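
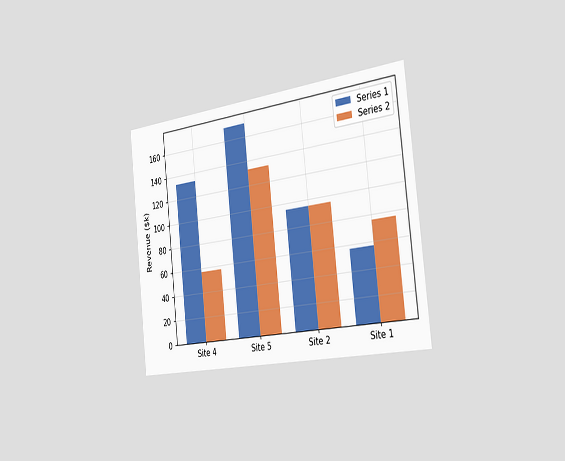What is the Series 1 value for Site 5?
The chart is tilted about 6° counter-clockwise and viewed slightly from the right. The Series 1 bar at Site 5 reaches $171k on the y-axis.

$171k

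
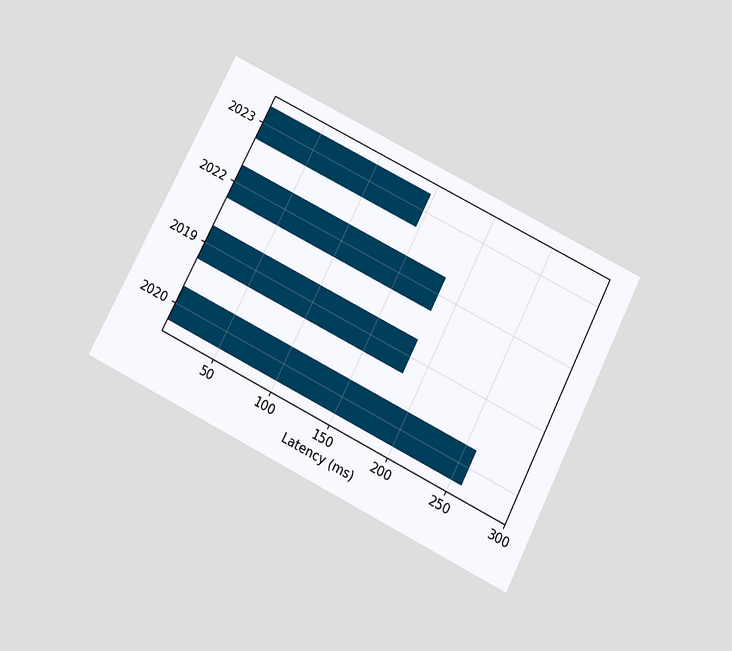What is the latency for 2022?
The chart is tilted about 27° clockwise and viewed slightly from below. Reading along the chart's x-axis, the 2022 bar reaches 185ms.

185ms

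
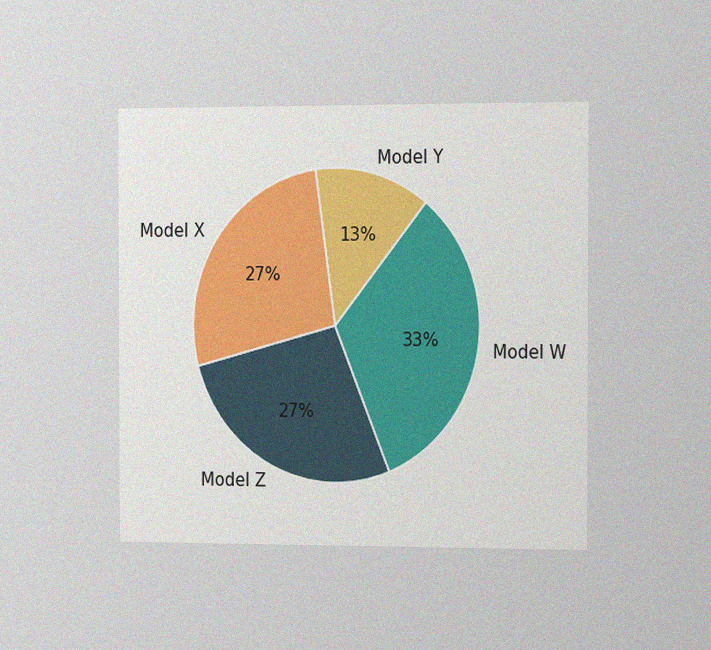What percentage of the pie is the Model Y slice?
13%

The chart is viewed slightly from the right, with some photo noise. The Model Y slice takes up 13% of the pie.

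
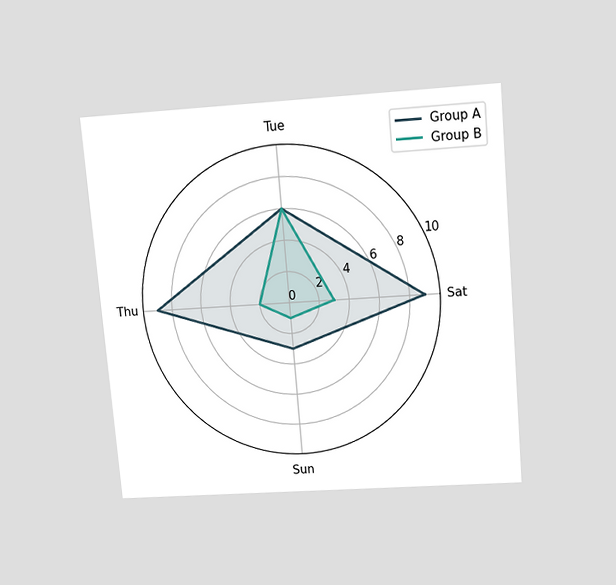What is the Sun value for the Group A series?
3

The chart is tilted about 5° counter-clockwise and viewed slightly from above. On the Sun axis, Group A reaches 3.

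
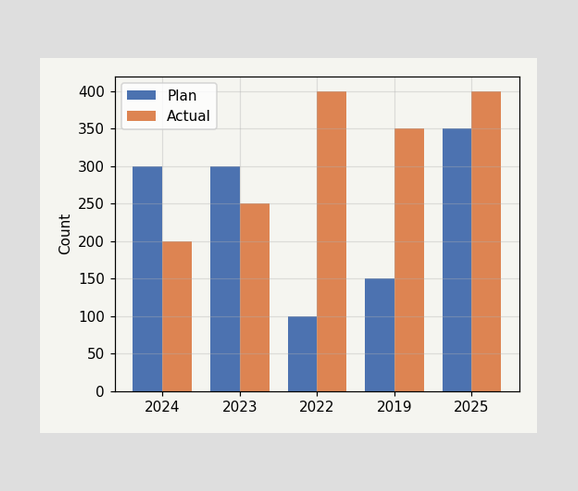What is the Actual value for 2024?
200

The Actual bar at 2024 reaches 200 on the y-axis.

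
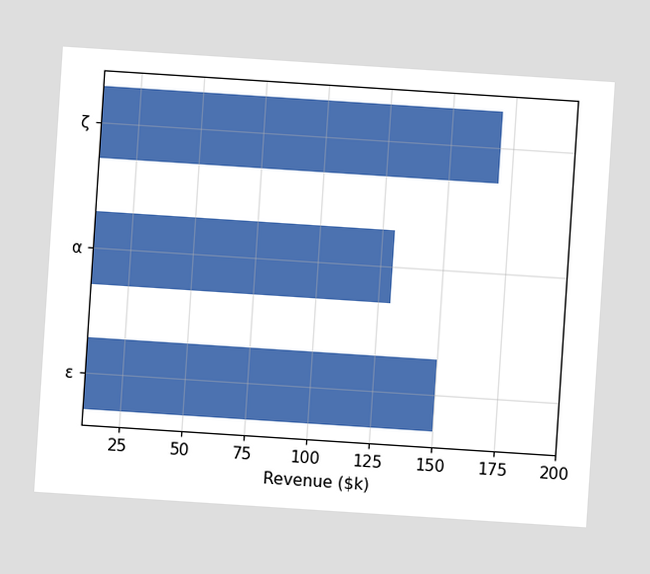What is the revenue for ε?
$150k

The chart is tilted about 4° clockwise. Reading along the chart's x-axis, the ε bar reaches $150k.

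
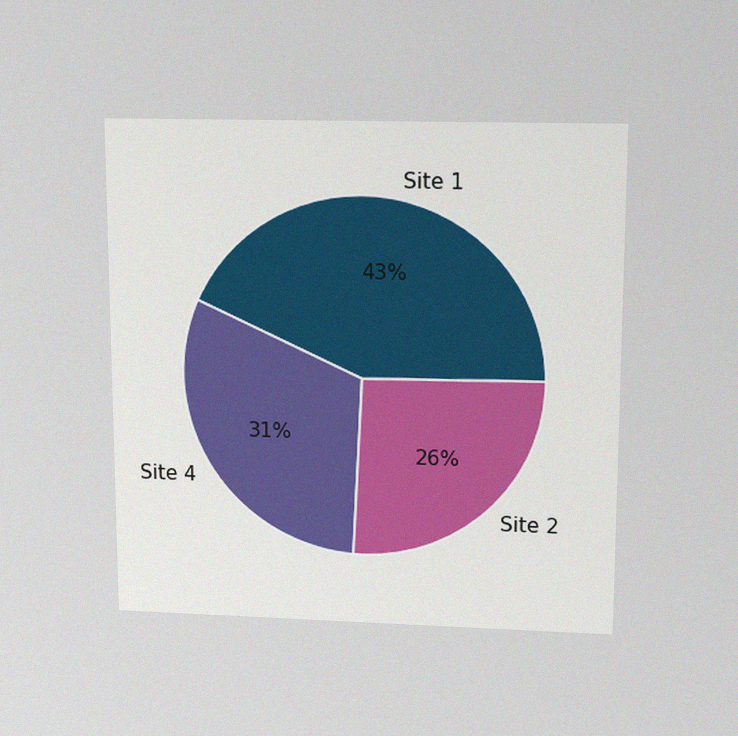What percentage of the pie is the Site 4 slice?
The chart is viewed slightly from above, with some photo noise. The Site 4 slice takes up 31% of the pie.

31%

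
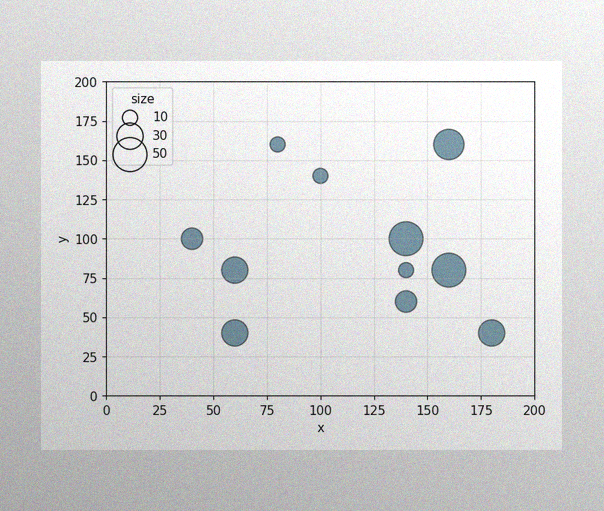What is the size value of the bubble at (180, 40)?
The image has some photo noise and uneven lighting. Matching the bubble at (180, 40) against the size legend gives 30.

30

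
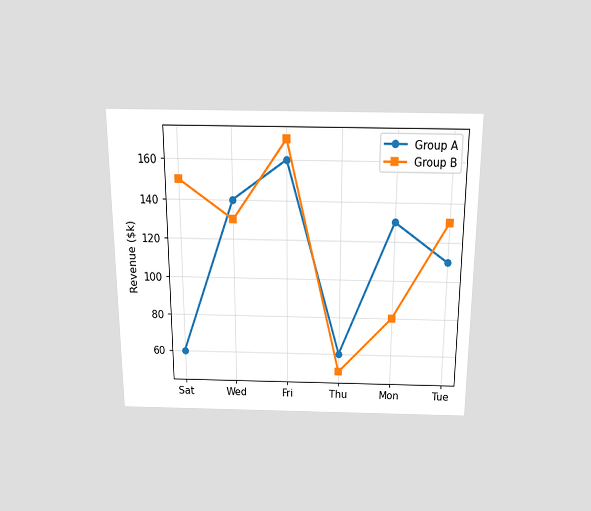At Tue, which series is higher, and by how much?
The chart is viewed slightly from above. At Tue, Group B sits above the other line by $20k.

Group B, by $20k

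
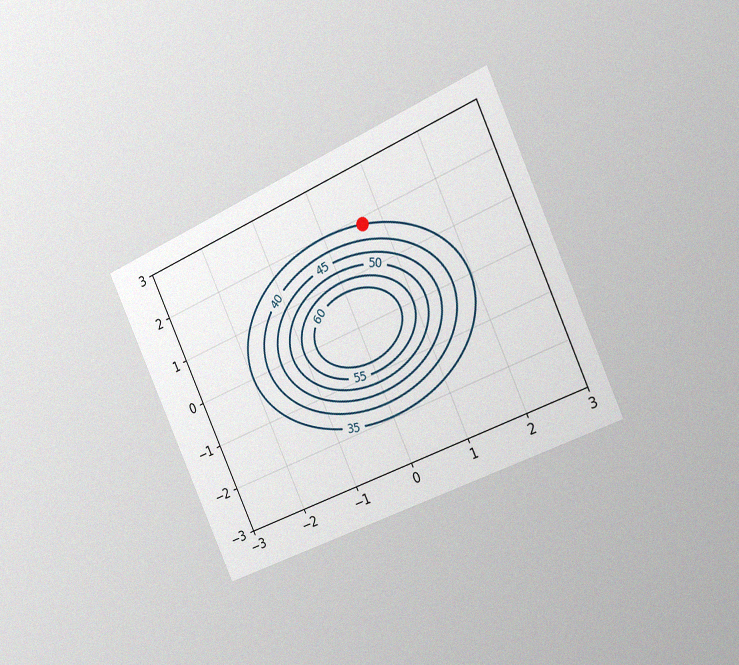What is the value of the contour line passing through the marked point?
35

The chart is tilted about 24° counter-clockwise and viewed slightly from the right, with some photo noise. The marked point sits on the contour labelled 35.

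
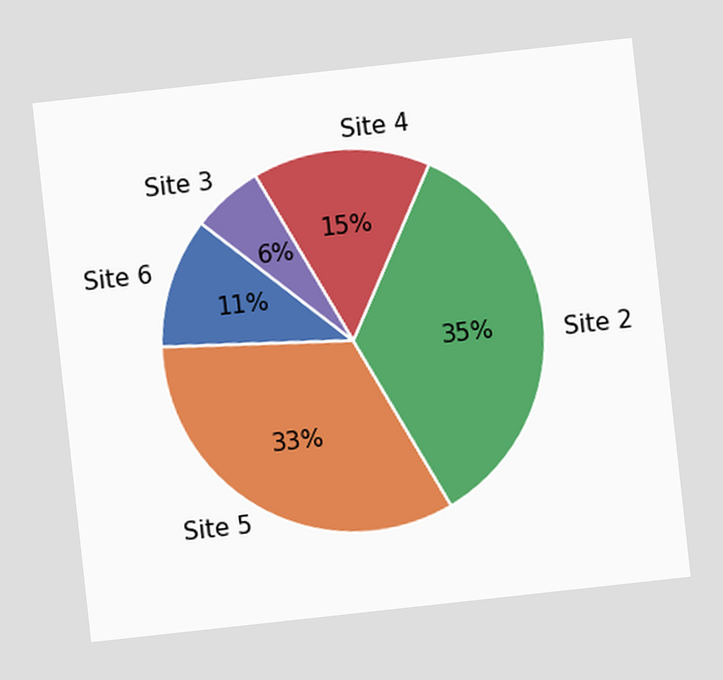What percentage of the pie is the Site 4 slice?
The chart is tilted about 6° counter-clockwise. The Site 4 slice takes up 15% of the pie.

15%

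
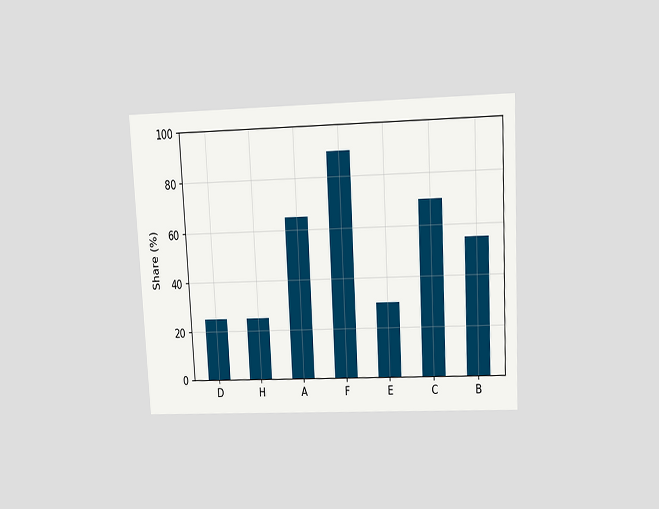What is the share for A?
The chart is tilted about 3° counter-clockwise and viewed slightly from above. Reading along the chart's y-axis, the A bar reaches 65%.

65%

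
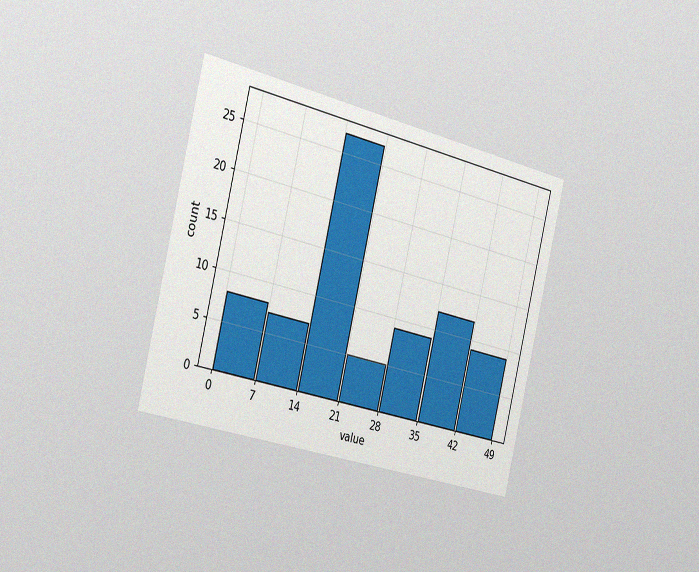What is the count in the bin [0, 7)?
8

The chart is tilted about 14° clockwise and viewed slightly from the left, with some photo noise. The [0, 7) bin has height 8.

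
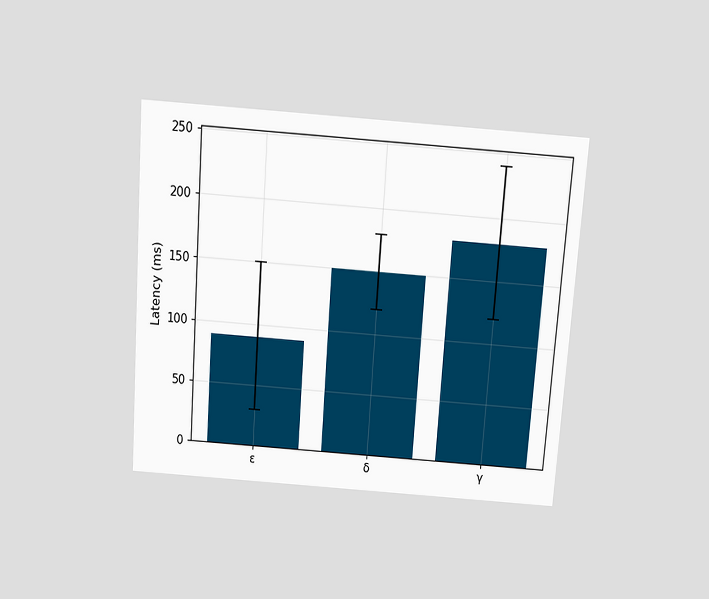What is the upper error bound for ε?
150ms

The chart is tilted about 4° clockwise and viewed slightly from above. The ε bar's upper whisker reaches 150ms.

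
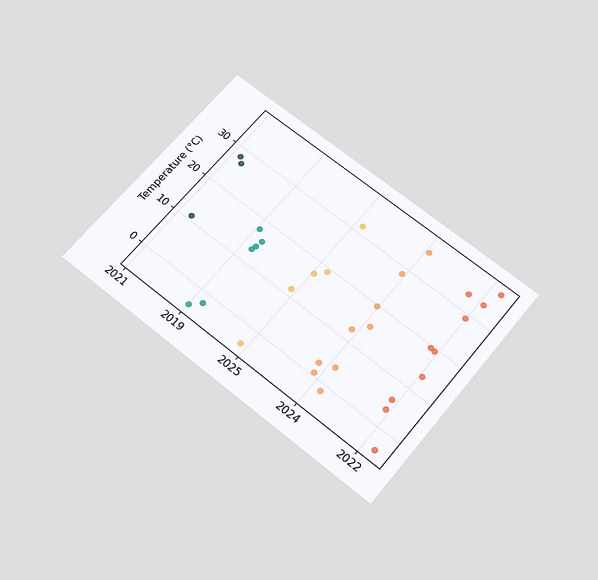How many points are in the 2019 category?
The chart is tilted about 39° clockwise and viewed slightly from below. Counting the markers in the 2019 column gives 6.

6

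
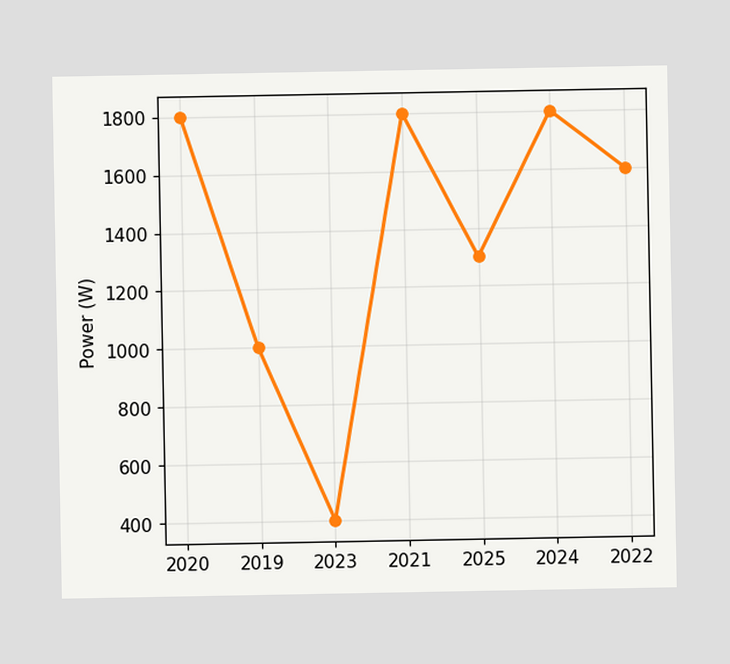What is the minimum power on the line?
The lowest point is at 2023, and reading across to the y-axis gives 400W.

400W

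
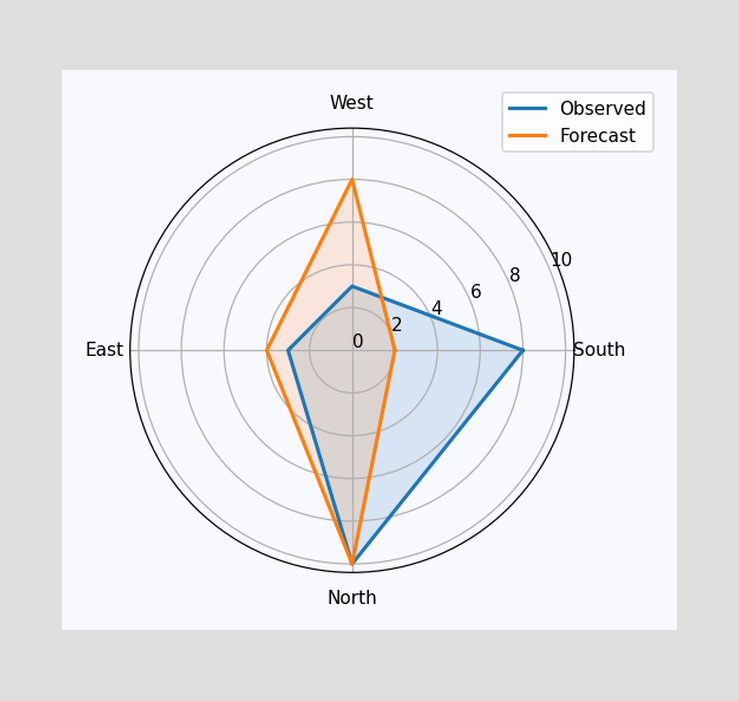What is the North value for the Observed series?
10

On the North axis, Observed reaches 10.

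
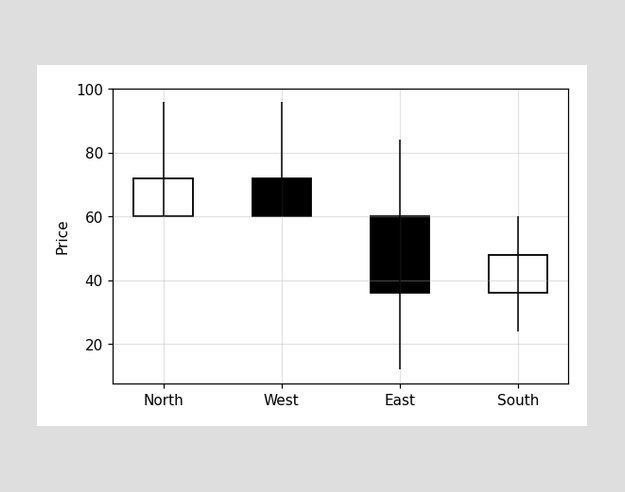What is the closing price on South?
48

The South candle closes at 48.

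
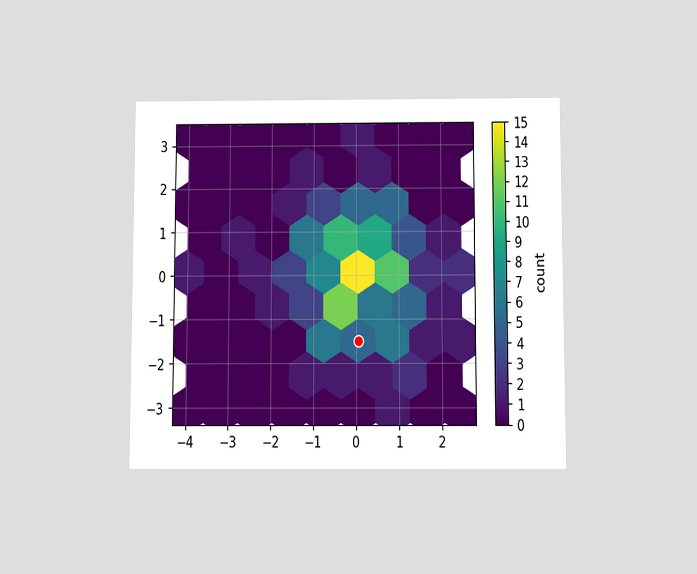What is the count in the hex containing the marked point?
The chart is viewed slightly from below. The marked hex reads 5 on the colorbar.

5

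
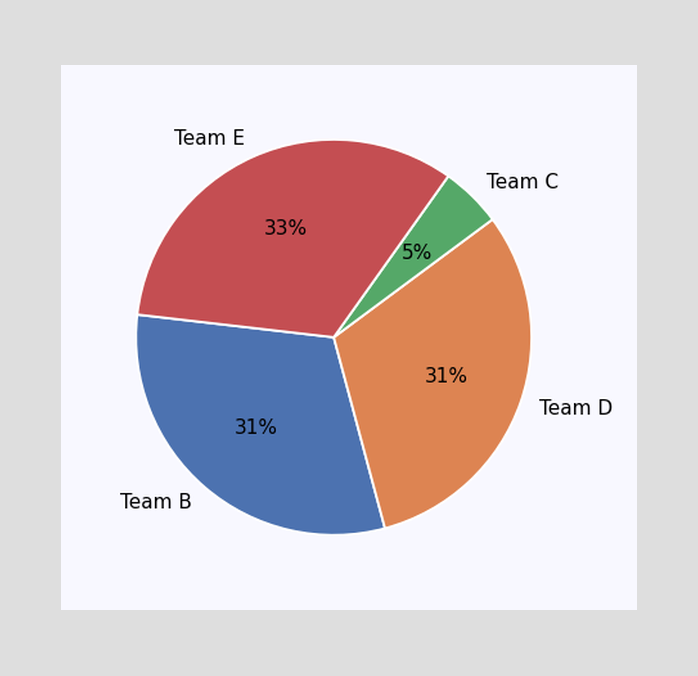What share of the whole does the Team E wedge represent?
The Team E slice takes up 33% of the pie.

33%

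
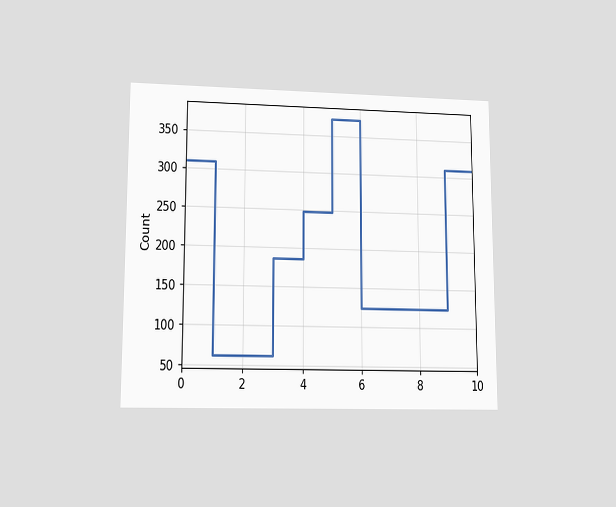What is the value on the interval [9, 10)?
The chart is viewed at a slight angle. On [9, 10) the step sits at 310.

310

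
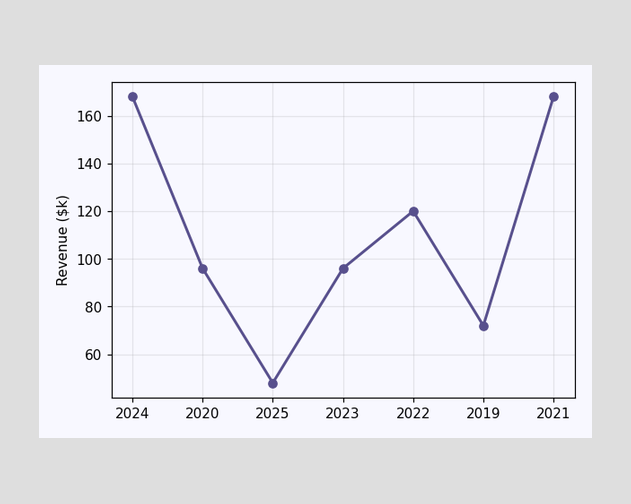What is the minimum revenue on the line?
$48k

The lowest point is at 2025, and reading across to the y-axis gives $48k.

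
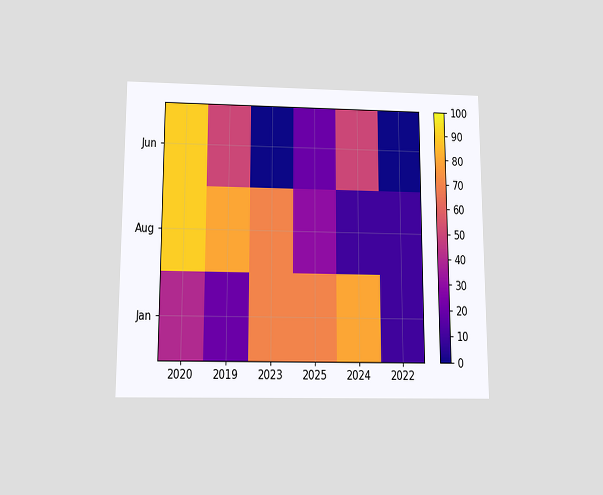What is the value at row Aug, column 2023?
70

The chart is viewed slightly from below. Matching cell (Aug, 2023) against the colorbar gives 70.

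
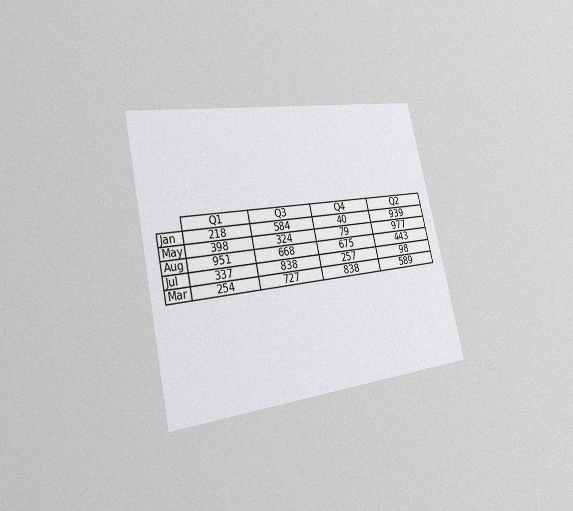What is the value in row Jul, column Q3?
The chart is tilted about 13° counter-clockwise and viewed slightly from the left, with some photo noise. The (Jul, Q3) cell reads 838.

838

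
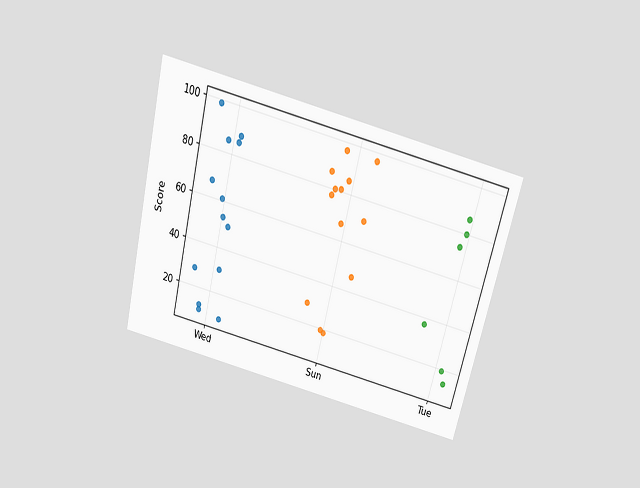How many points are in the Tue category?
The chart is tilted about 14° clockwise and viewed slightly from above. Counting the markers in the Tue column gives 6.

6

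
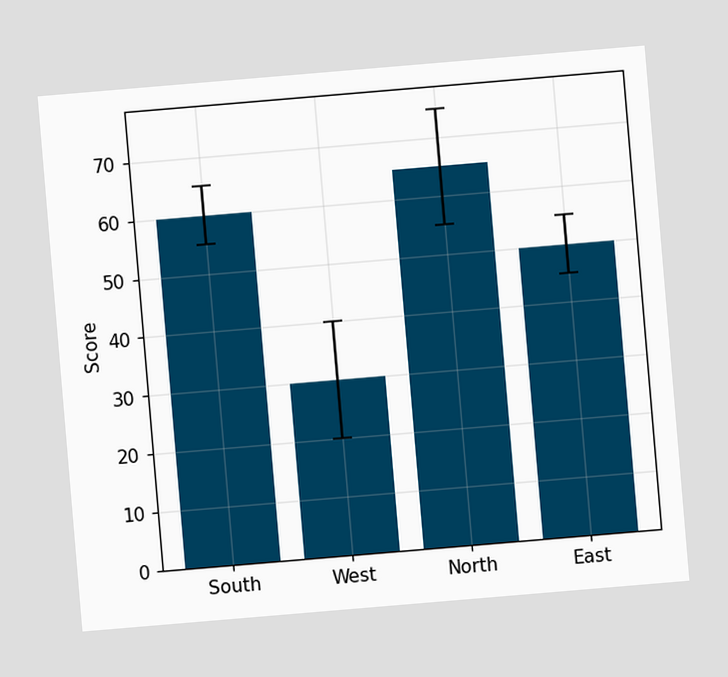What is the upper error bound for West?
40

The chart is tilted about 5° counter-clockwise. The West bar's upper whisker reaches 40.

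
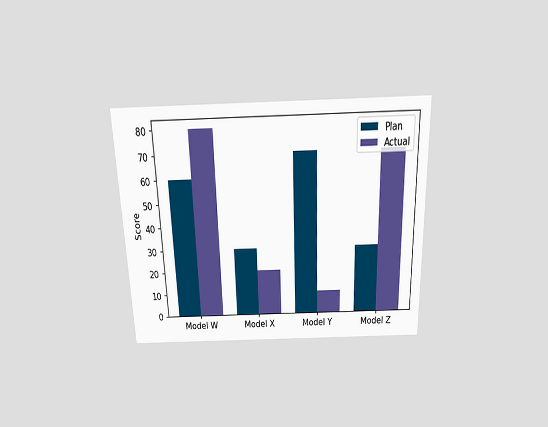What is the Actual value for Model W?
80

The chart is viewed slightly from above. The Actual bar at Model W reaches 80 on the y-axis.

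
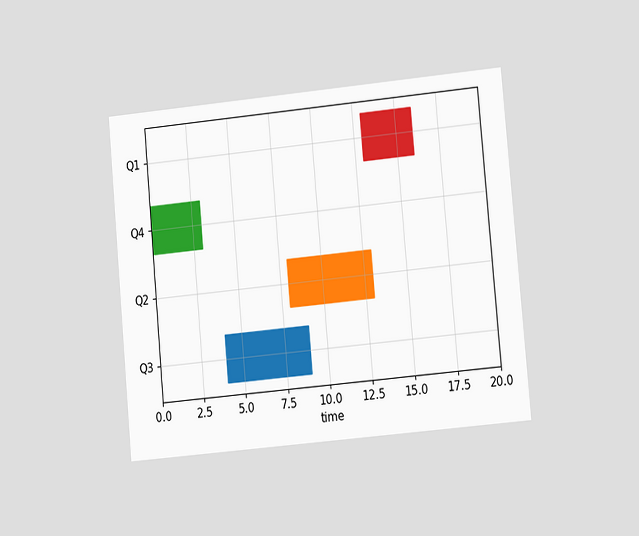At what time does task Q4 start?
0

The chart is tilted about 5° counter-clockwise and viewed at a slight angle. The Q4 bar begins at t=0.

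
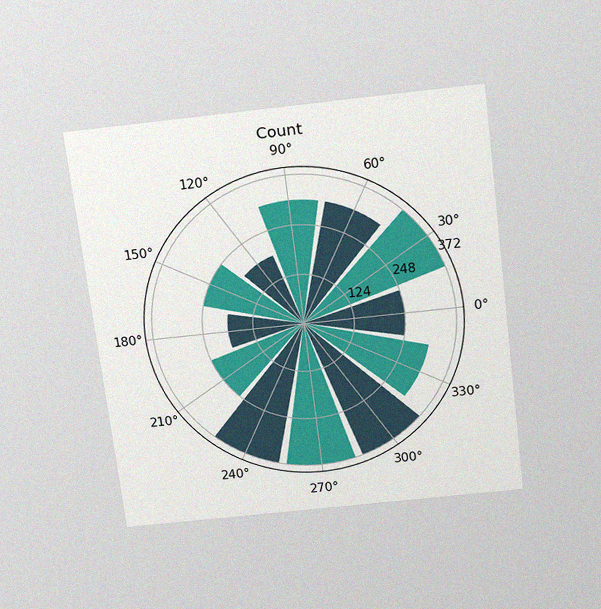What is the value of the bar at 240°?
372

The chart is tilted about 7° counter-clockwise and viewed slightly from above, with some photo noise. The bar at 240° reaches 372 on the radial axis.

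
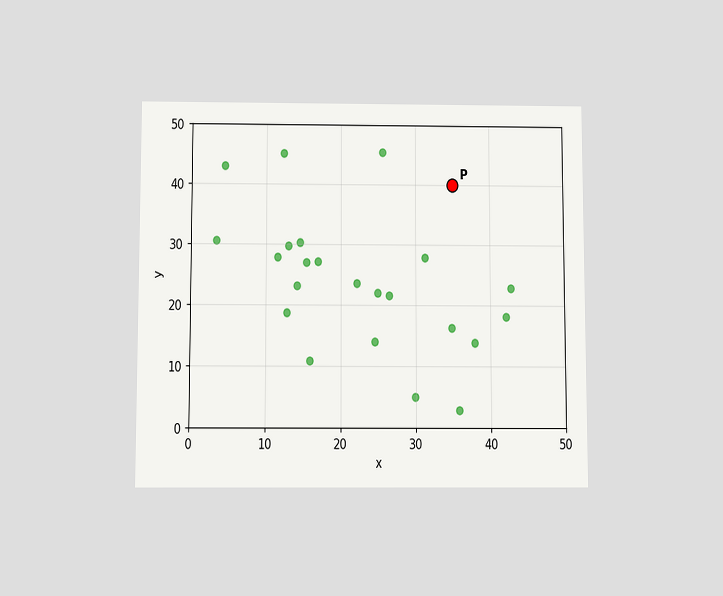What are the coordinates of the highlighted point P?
(35, 40)

The chart is viewed slightly from below. Following the gridlines from P to each axis, P sits at (35, 40).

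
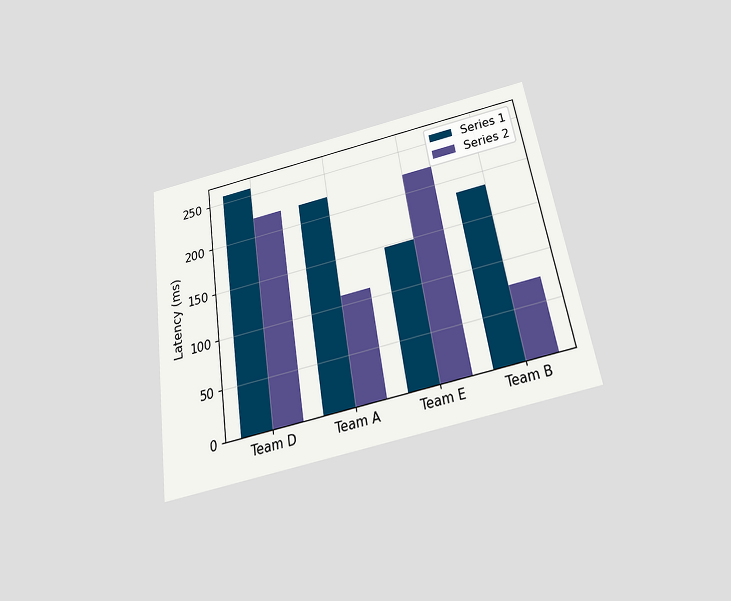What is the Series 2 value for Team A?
The chart is tilted about 9° counter-clockwise and viewed slightly from below. The Series 2 bar at Team A reaches 111ms on the y-axis.

111ms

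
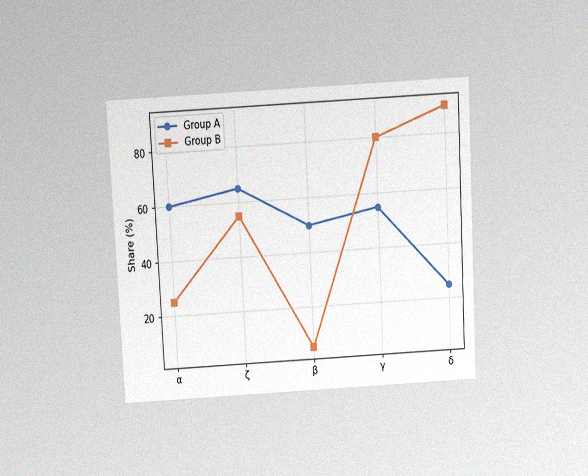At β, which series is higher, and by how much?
Group A, by 45%

The chart is tilted about 3° counter-clockwise and viewed slightly from above, with some photo noise. At β, Group A sits above the other line by 45%.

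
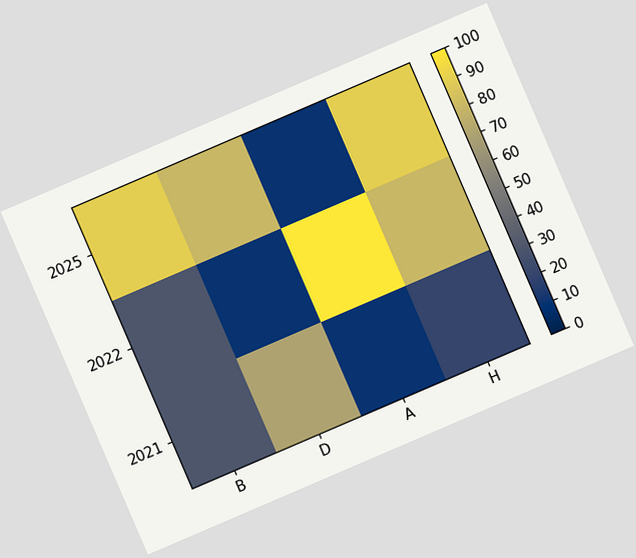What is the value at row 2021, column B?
30

The chart is tilted about 23° counter-clockwise. Matching cell (2021, B) against the colorbar gives 30.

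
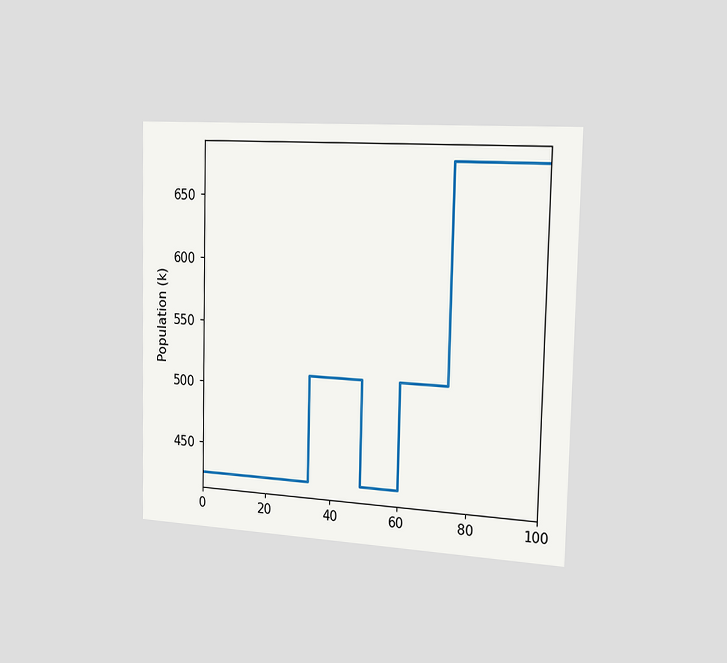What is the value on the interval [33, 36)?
510k

The chart is viewed slightly from the right. On [33, 36) the step sits at 510k.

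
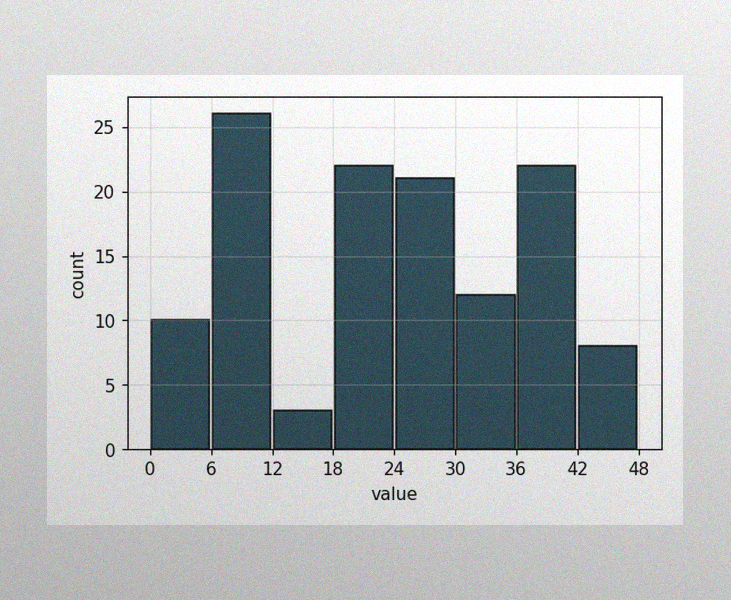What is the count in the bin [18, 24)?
The image has some photo noise and uneven lighting. The [18, 24) bin has height 22.

22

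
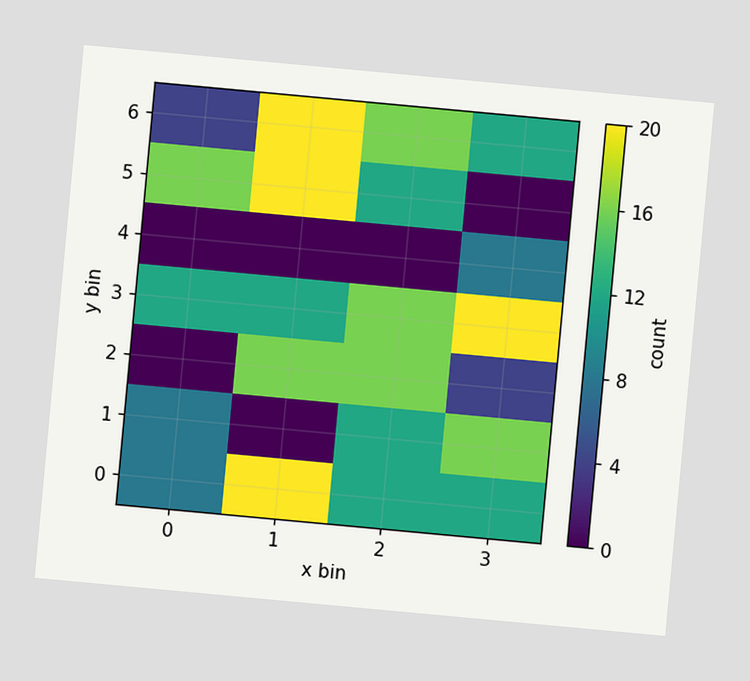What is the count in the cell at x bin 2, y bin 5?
12

The chart is tilted about 5° clockwise. Matching the cell (2, 5) against the colorbar gives 12.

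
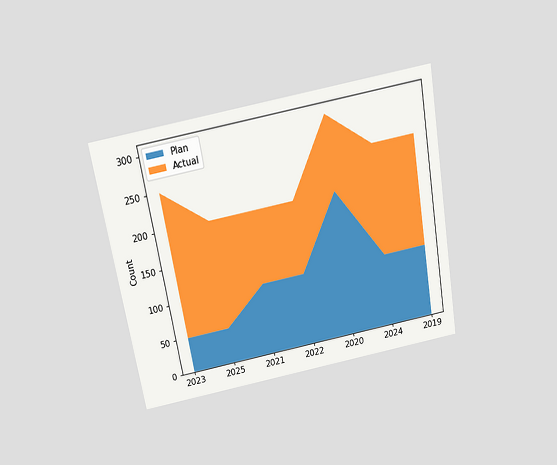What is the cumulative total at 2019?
250

The chart is tilted about 10° counter-clockwise and viewed slightly from above. The stacked total at 2019 reaches 250.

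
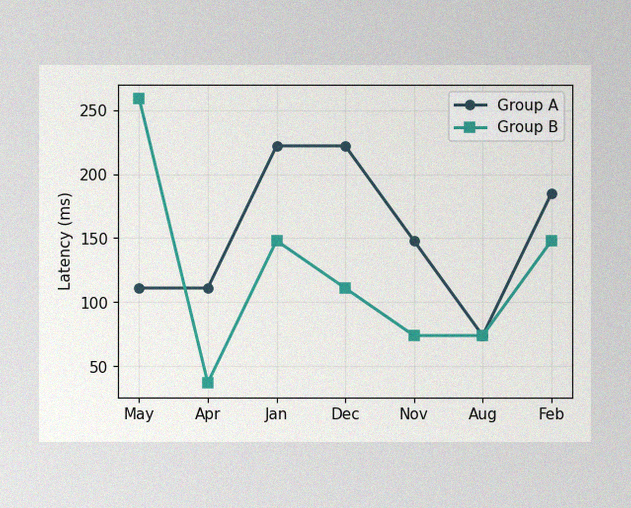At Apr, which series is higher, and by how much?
Group A, by 74ms

The image has some photo noise and uneven lighting. At Apr, Group A sits above the other line by 74ms.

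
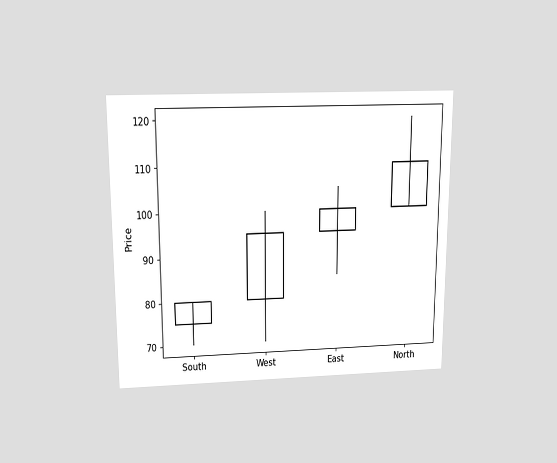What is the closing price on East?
100

The chart is viewed slightly from above. The East candle closes at 100.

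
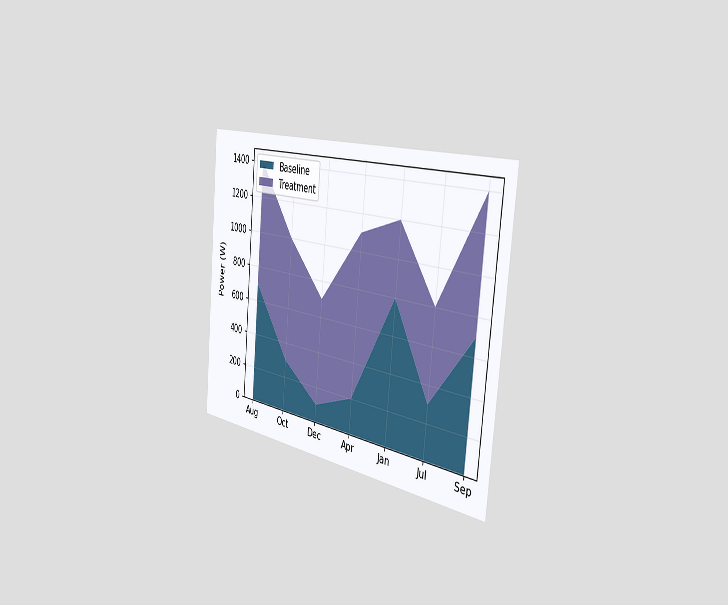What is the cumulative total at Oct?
The chart is tilted about 5° clockwise and viewed slightly from the right. The stacked total at Oct reaches 1000W.

1000W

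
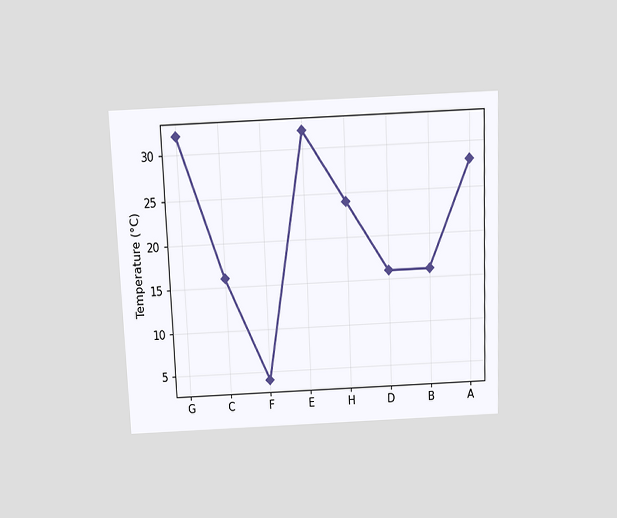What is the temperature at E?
32°C

The chart is tilted about 2° counter-clockwise and viewed slightly from above. At E, the line is at 32°C.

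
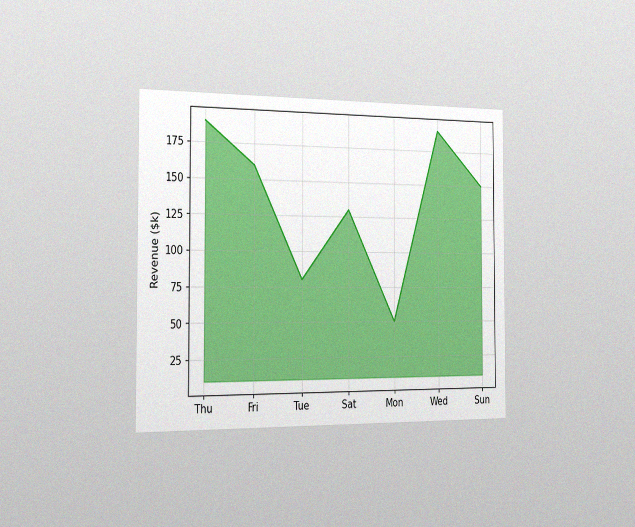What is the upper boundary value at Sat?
$130k

The chart is viewed slightly from the left, with some photo noise. At Sat the upper boundary is at $130k.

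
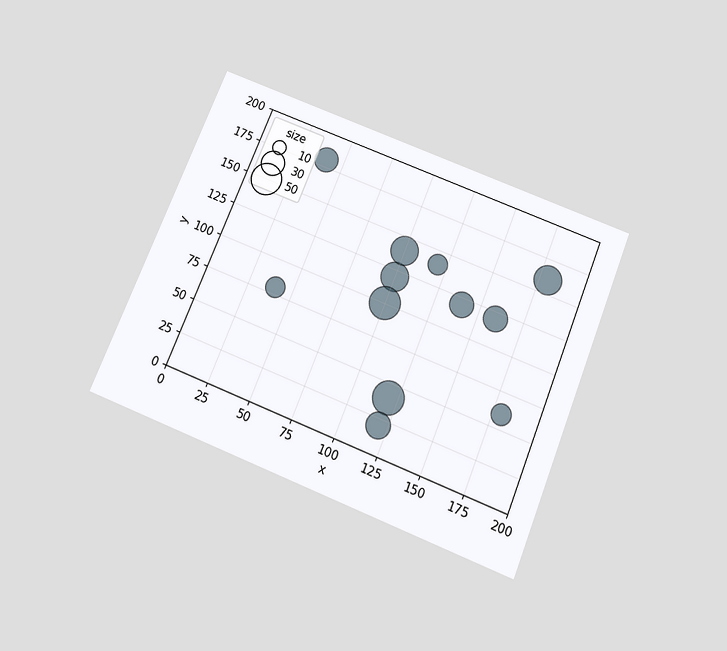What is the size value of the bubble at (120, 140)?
The chart is tilted about 22° clockwise and viewed slightly from below. Matching the bubble at (120, 140) against the size legend gives 20.

20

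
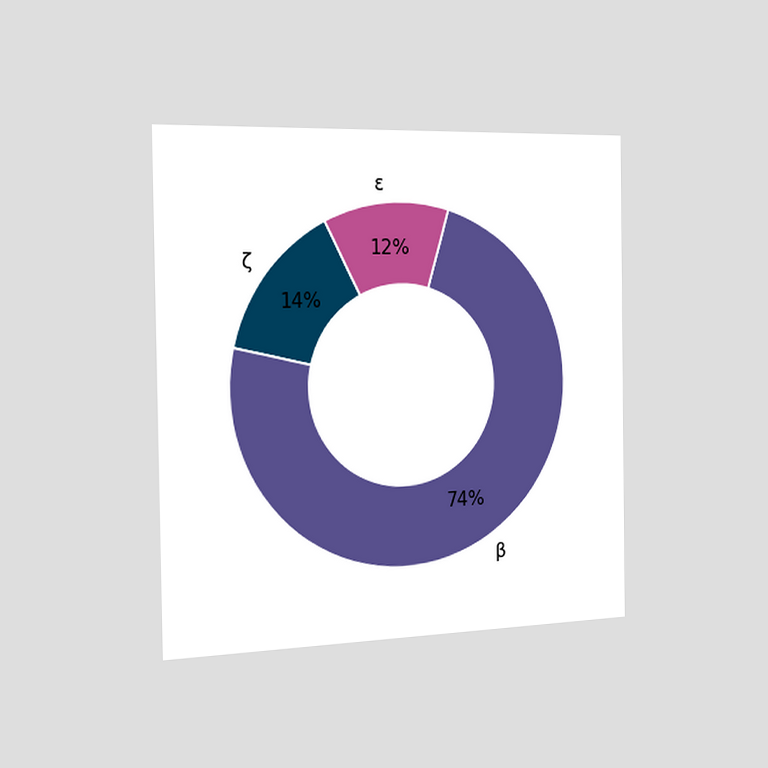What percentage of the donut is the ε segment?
The chart is viewed slightly from the left. The ε segment takes up 12% of the ring.

12%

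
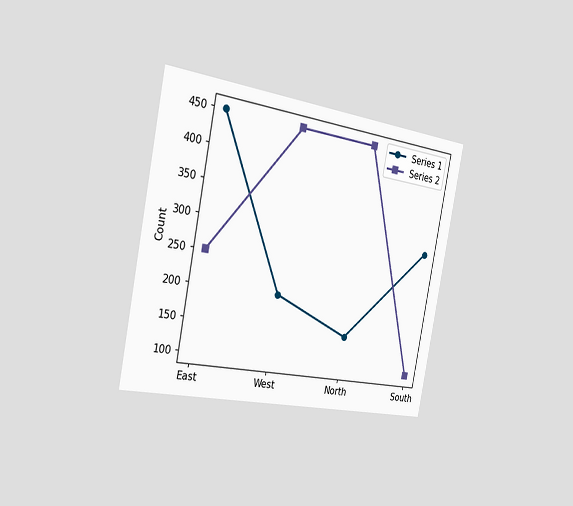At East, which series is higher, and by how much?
The chart is tilted about 11° clockwise and viewed slightly from the left. At East, Series 1 sits above the other line by 200.

Series 1, by 200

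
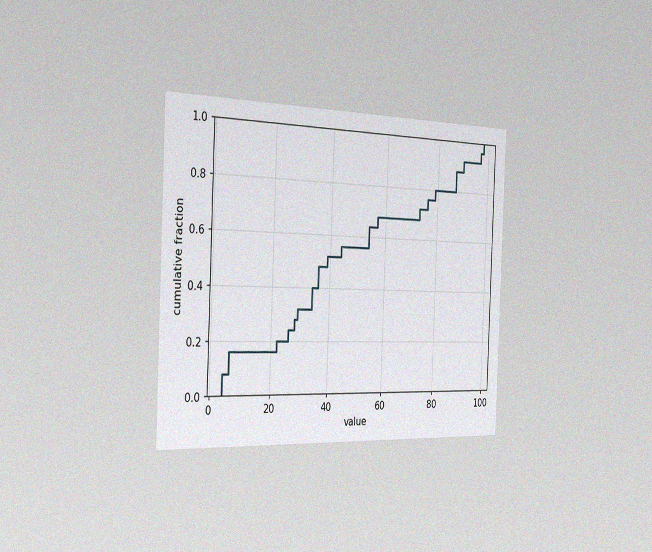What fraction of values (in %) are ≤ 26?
24%

The chart is tilted about 2° clockwise and viewed slightly from the left, with some photo noise. At x=26 the ECDF step is at 24%.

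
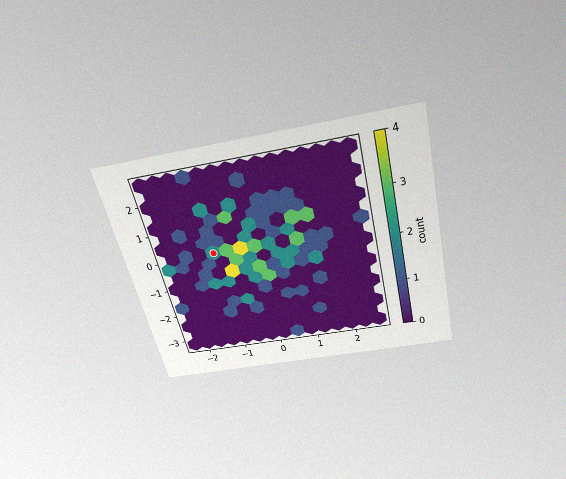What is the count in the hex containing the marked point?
The chart is tilted about 14° counter-clockwise and viewed slightly from above, with some photo noise. The marked hex reads 2 on the colorbar.

2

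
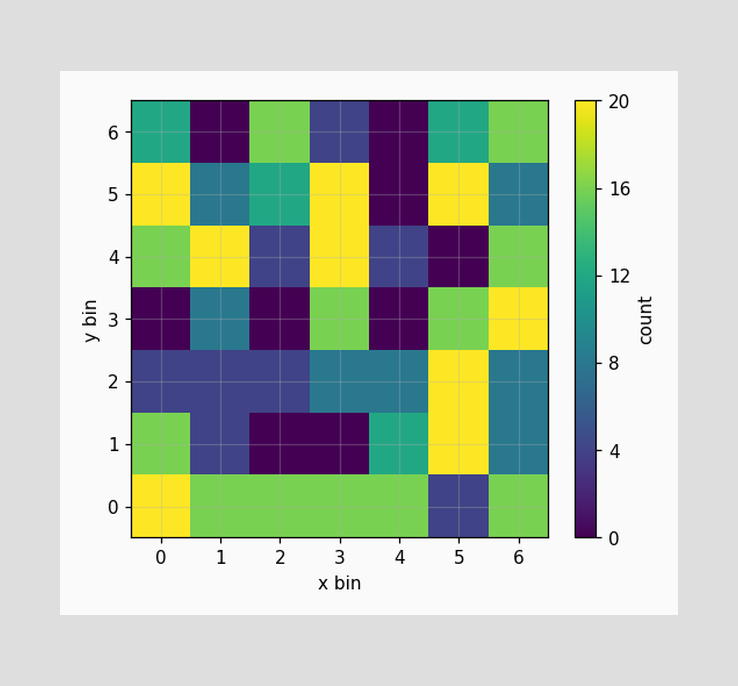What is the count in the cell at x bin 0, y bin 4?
16

Matching the cell (0, 4) against the colorbar gives 16.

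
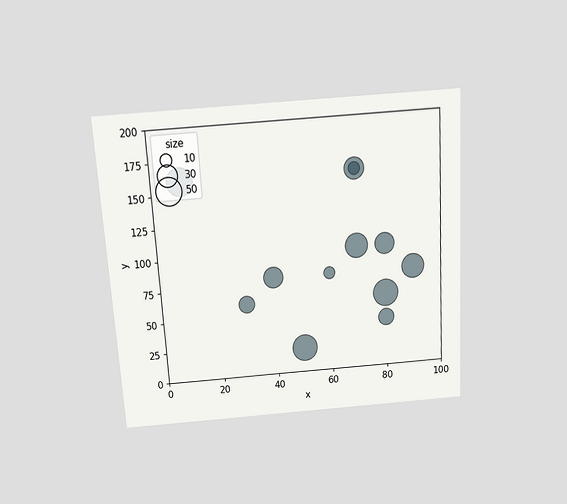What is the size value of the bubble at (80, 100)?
The chart is tilted about 4° counter-clockwise and viewed slightly from above. Matching the bubble at (80, 100) against the size legend gives 30.

30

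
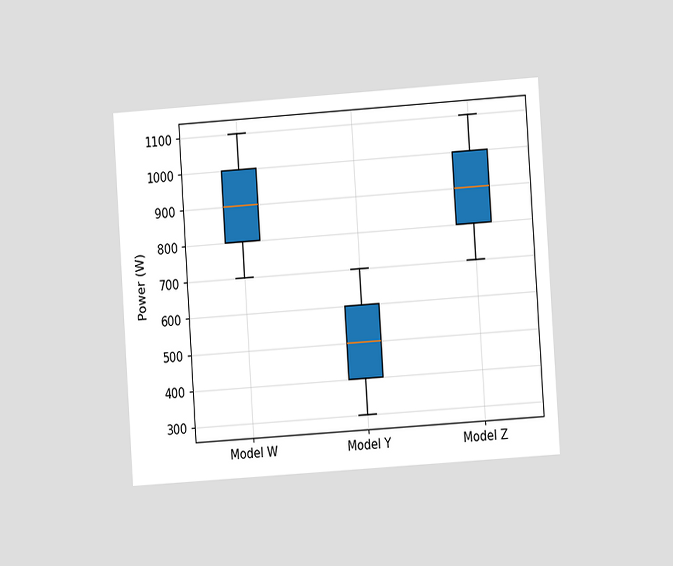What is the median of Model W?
The chart is tilted about 4° counter-clockwise and viewed at a slight angle. The median line in the Model W box sits at 900W.

900W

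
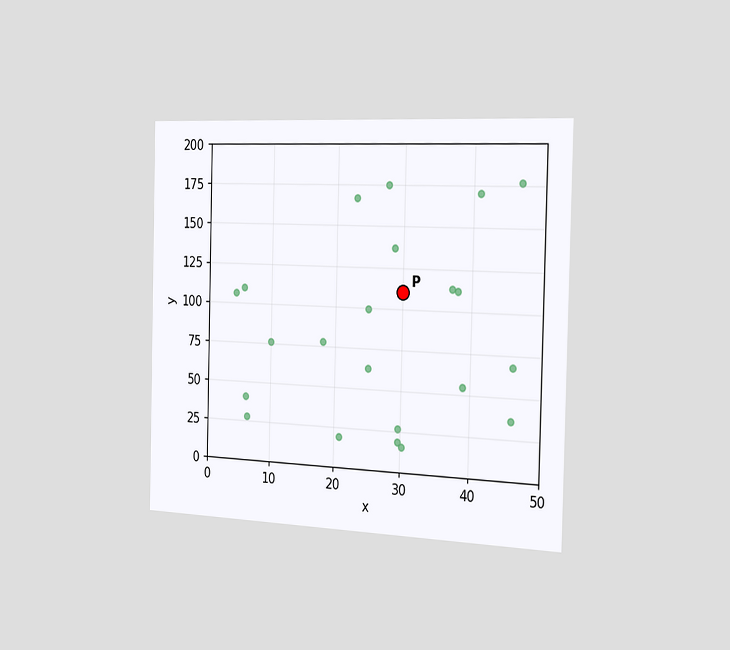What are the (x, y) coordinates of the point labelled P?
The chart is viewed slightly from the right. Following the gridlines from P to each axis, P sits at (30, 110).

(30, 110)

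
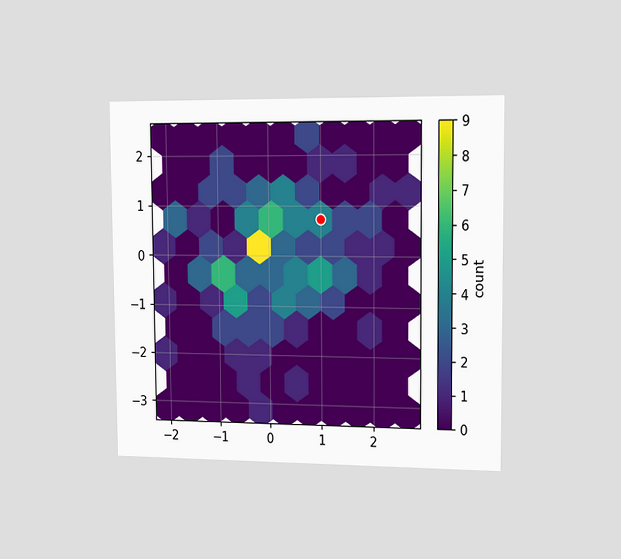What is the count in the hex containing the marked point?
The chart is viewed slightly from the right. The marked hex reads 4 on the colorbar.

4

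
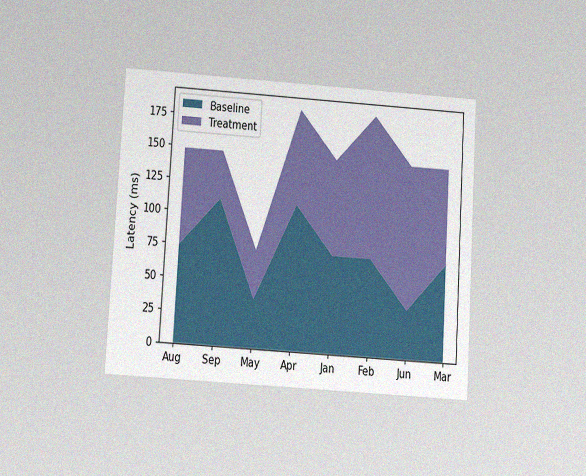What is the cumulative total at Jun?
148ms

The chart is tilted about 3° clockwise and viewed slightly from below, with some photo noise. The stacked total at Jun reaches 148ms.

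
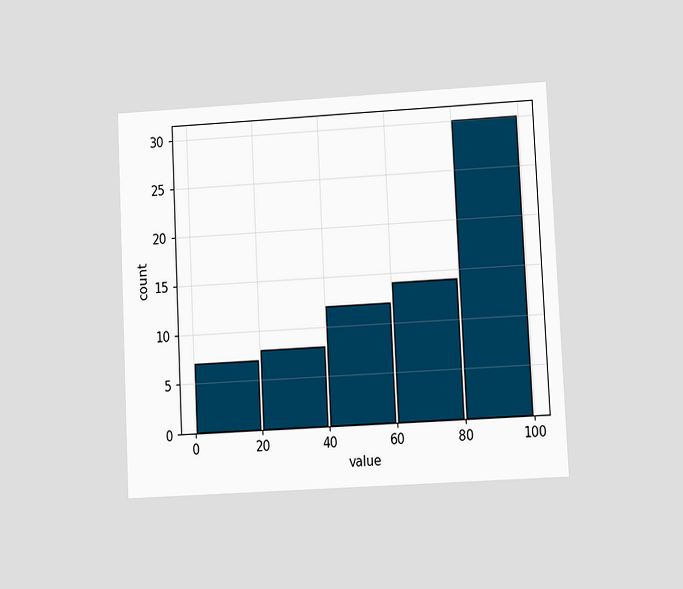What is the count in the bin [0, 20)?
7

The chart is tilted about 3° counter-clockwise and viewed at a slight angle. The [0, 20) bin has height 7.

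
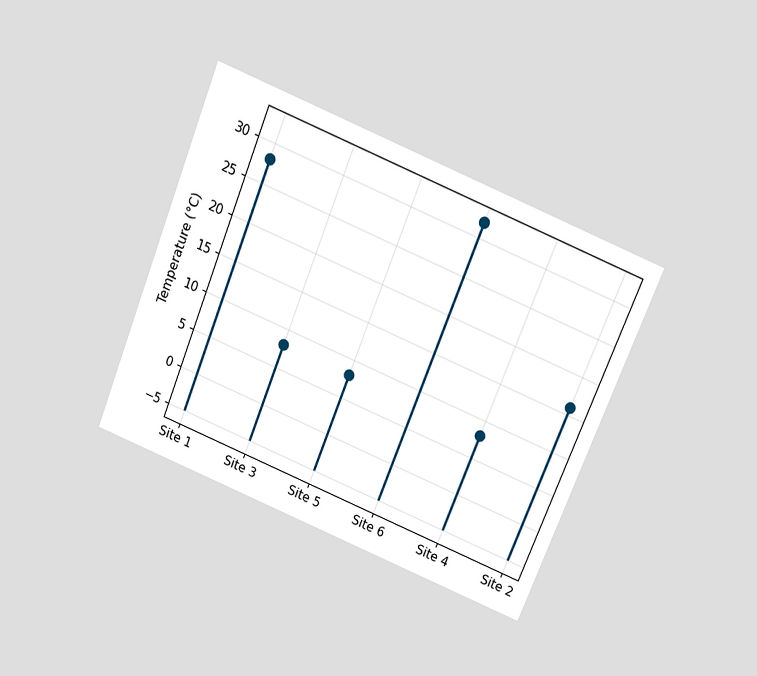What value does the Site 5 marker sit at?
8°C

The chart is tilted about 22° clockwise and viewed slightly from above. The Site 5 marker sits at 8°C.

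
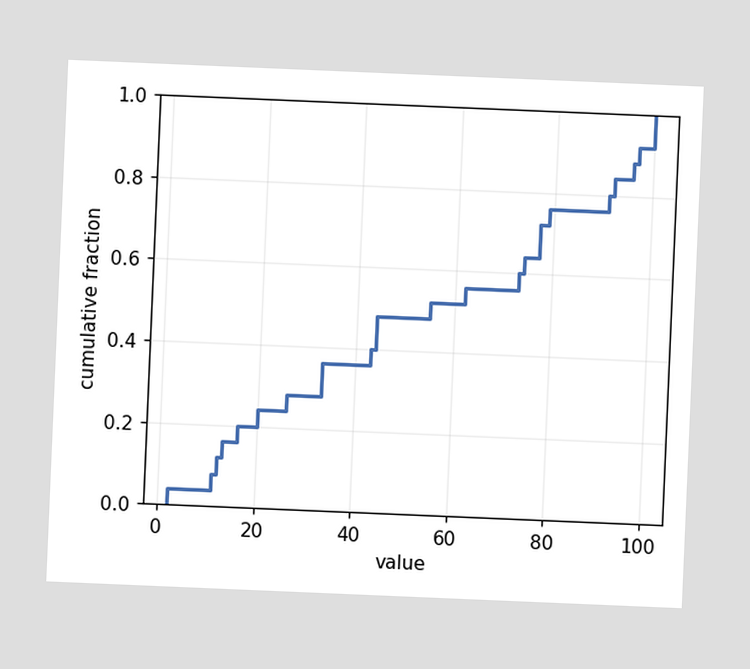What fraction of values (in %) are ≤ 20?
24%

The chart is tilted about 2° clockwise. At x=20 the ECDF step is at 24%.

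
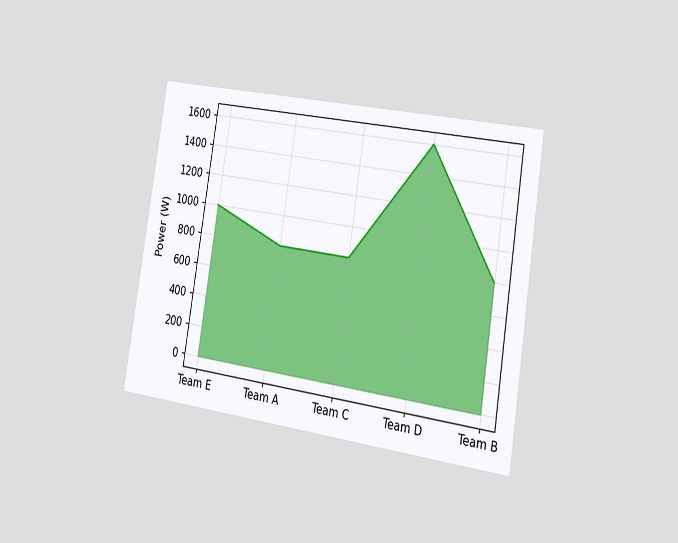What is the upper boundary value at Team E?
The chart is tilted about 9° clockwise and viewed slightly from the right. At Team E the upper boundary is at 1000W.

1000W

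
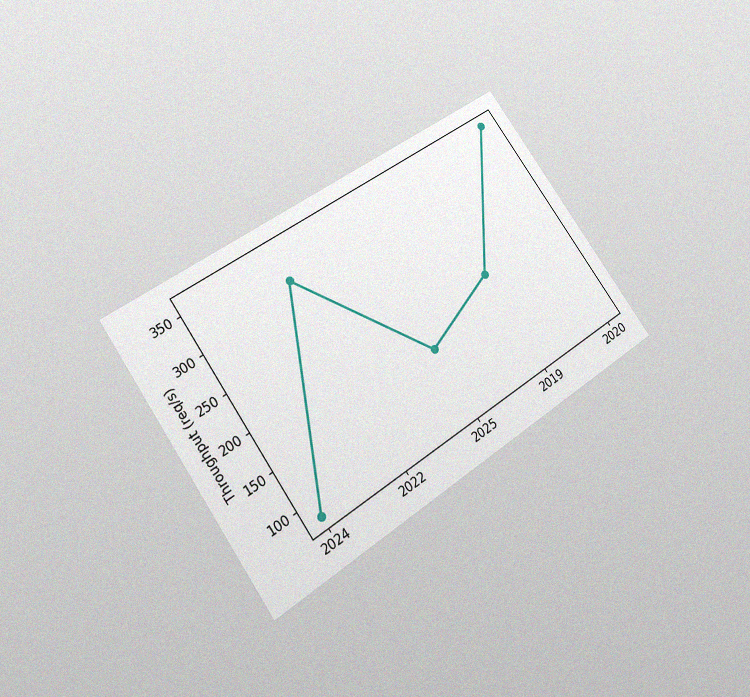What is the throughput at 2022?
The chart is tilted about 35° counter-clockwise and viewed at a slight angle, with some photo noise. At 2022, the line is at 320req/s.

320req/s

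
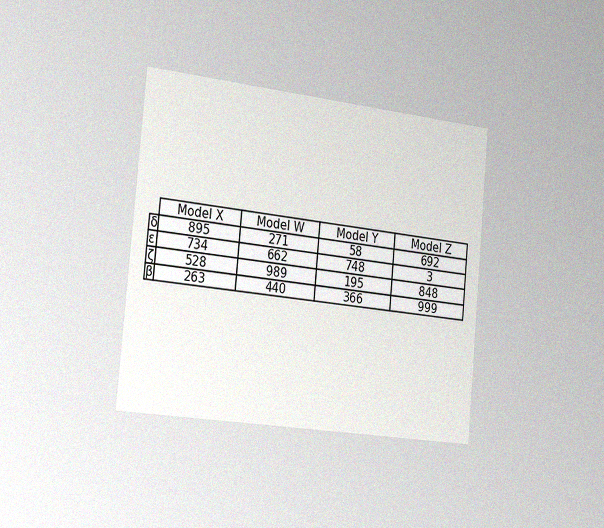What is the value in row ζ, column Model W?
The chart is tilted about 5° clockwise and viewed slightly from the left, with some photo noise. The (ζ, Model W) cell reads 989.

989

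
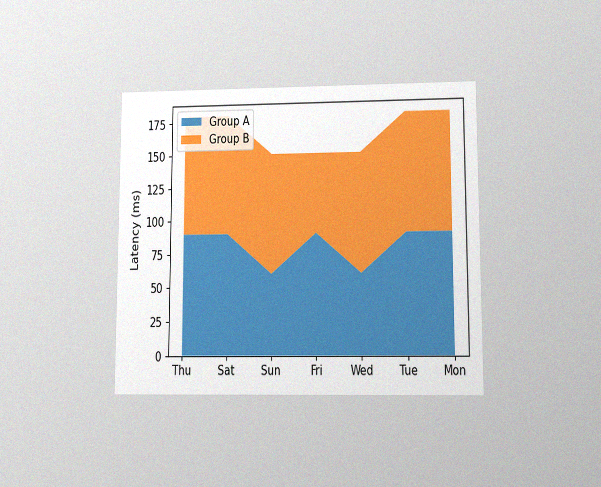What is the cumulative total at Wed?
150ms

The chart is viewed at a slight angle, with some photo noise. The stacked total at Wed reaches 150ms.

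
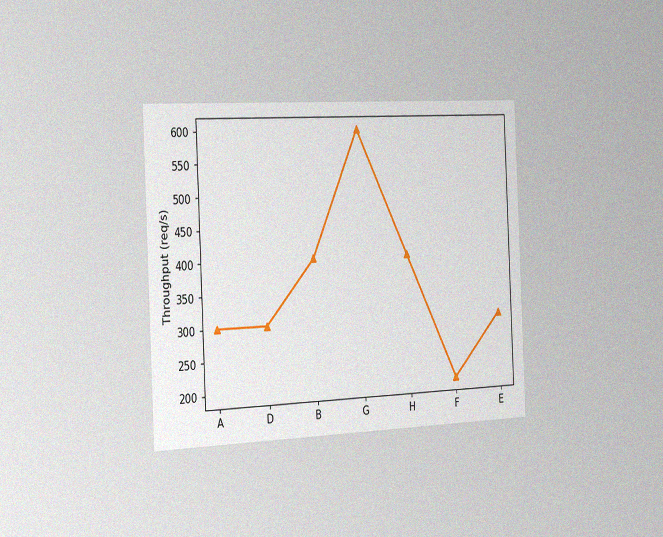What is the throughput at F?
The chart is tilted about 3° counter-clockwise and viewed slightly from the left, with some photo noise. At F, the line is at 200req/s.

200req/s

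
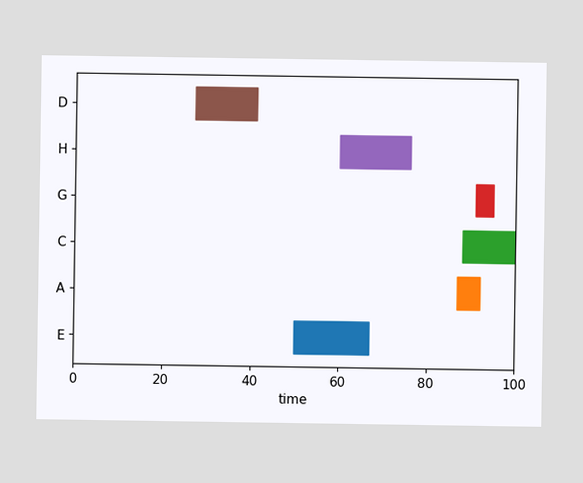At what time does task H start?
60

The H bar begins at t=60.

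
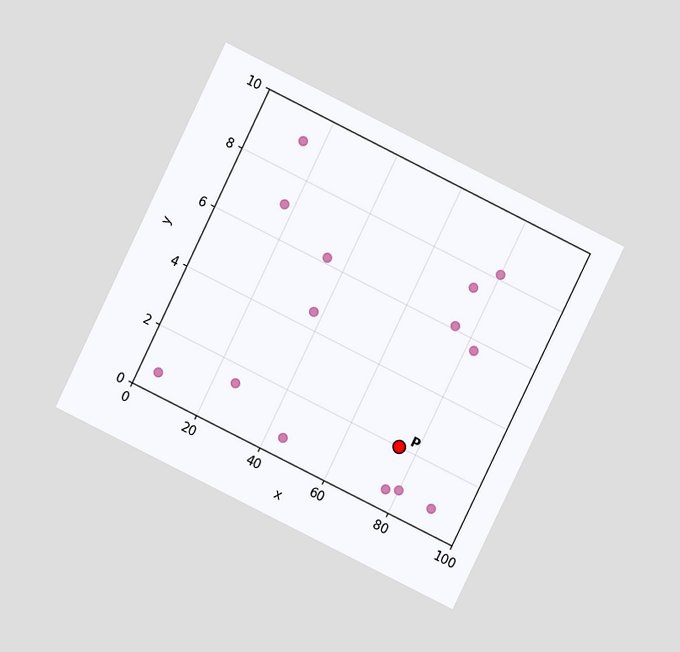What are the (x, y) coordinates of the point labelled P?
The chart is tilted about 26° clockwise and viewed at a slight angle. Following the gridlines from P to each axis, P sits at (75, 2).

(75, 2)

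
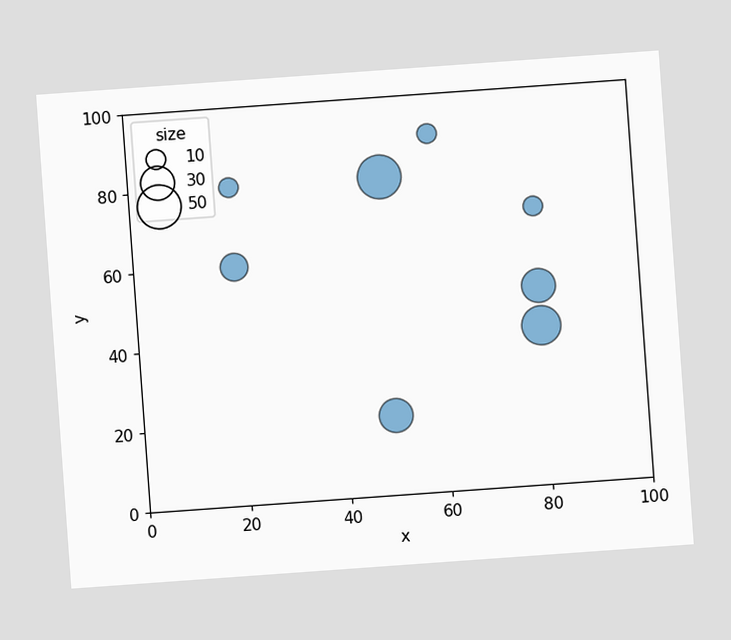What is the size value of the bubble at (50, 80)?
50

The chart is tilted about 4° counter-clockwise. Matching the bubble at (50, 80) against the size legend gives 50.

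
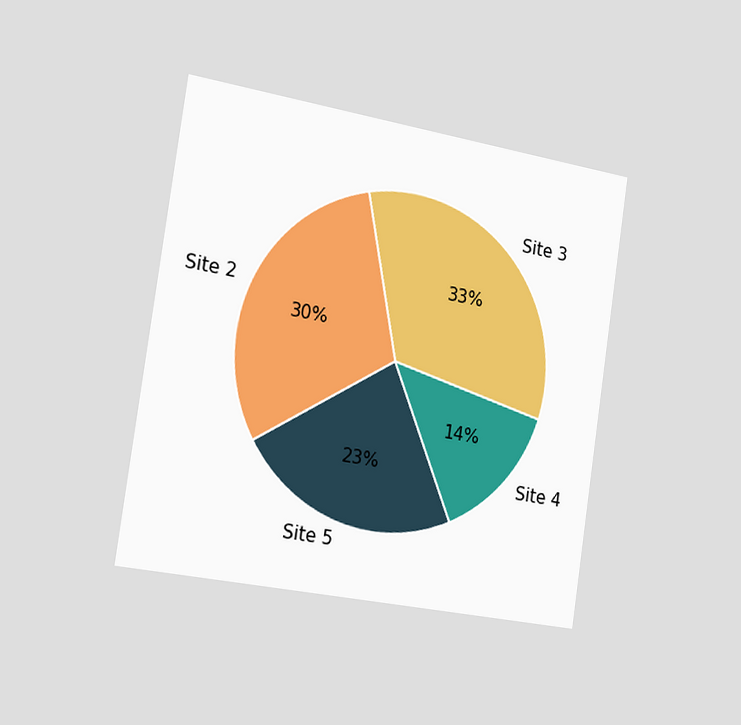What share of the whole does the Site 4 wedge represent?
The chart is tilted about 8° clockwise and viewed slightly from the left. The Site 4 slice takes up 14% of the pie.

14%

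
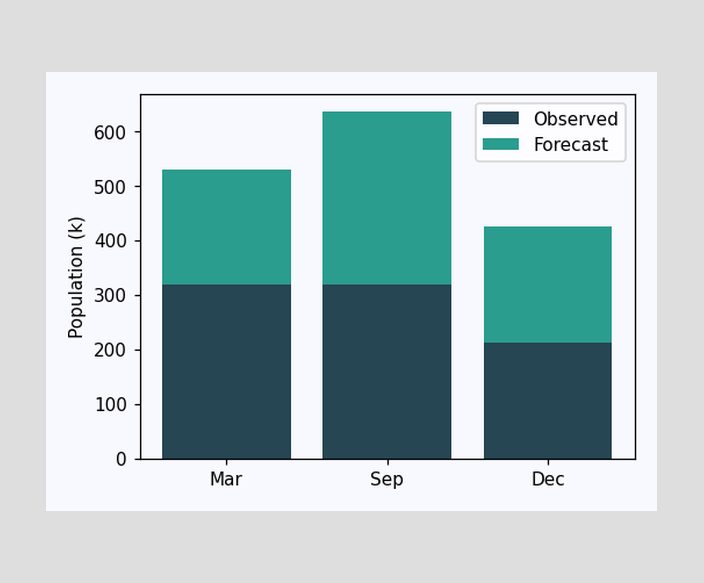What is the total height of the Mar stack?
The Mar stack's top reaches 530k on the y-axis.

530k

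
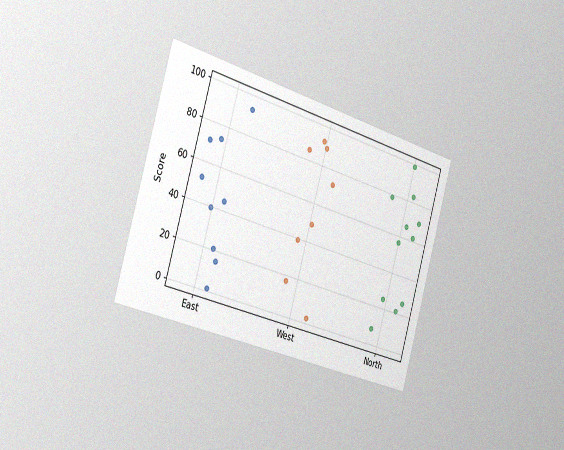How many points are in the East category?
9

The chart is tilted about 16° clockwise and viewed slightly from the left, with some photo noise. Counting the markers in the East column gives 9.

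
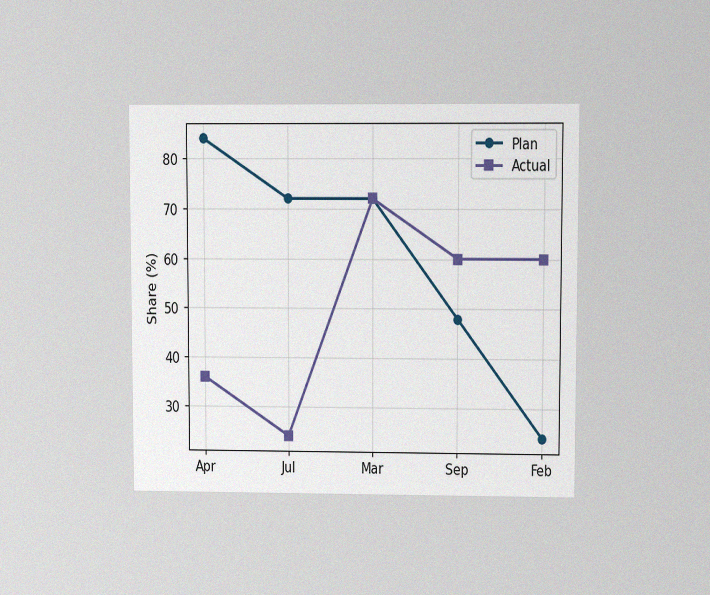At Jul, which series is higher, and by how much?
Plan, by 48%

The chart is viewed at a slight angle, with some photo noise. At Jul, Plan sits above the other line by 48%.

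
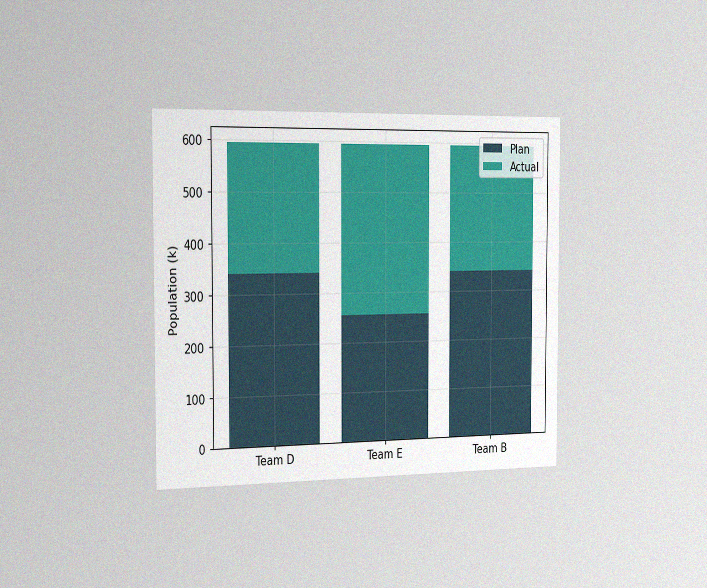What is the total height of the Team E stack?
595k

The chart is viewed slightly from the left, with some photo noise. The Team E stack's top reaches 595k on the y-axis.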